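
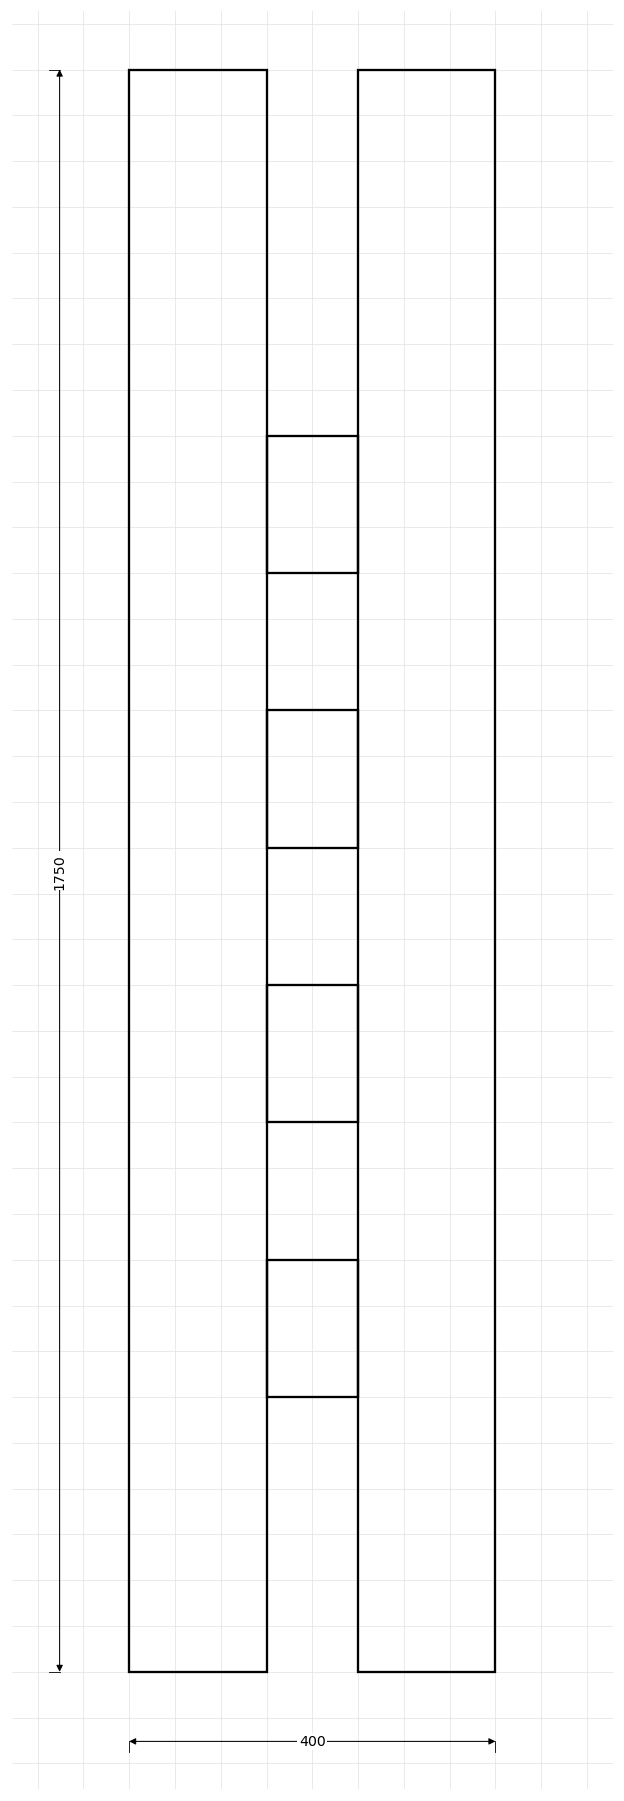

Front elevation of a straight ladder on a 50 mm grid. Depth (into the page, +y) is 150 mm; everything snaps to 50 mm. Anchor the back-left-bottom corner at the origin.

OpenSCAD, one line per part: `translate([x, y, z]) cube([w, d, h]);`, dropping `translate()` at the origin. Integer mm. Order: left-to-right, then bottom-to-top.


cube([150, 150, 1750]);
translate([150, 0, 300]) cube([100, 150, 150]);
translate([150, 0, 600]) cube([100, 150, 150]);
translate([150, 0, 900]) cube([100, 150, 150]);
translate([150, 0, 1200]) cube([100, 150, 150]);
translate([250, 0, 0]) cube([150, 150, 1750]);


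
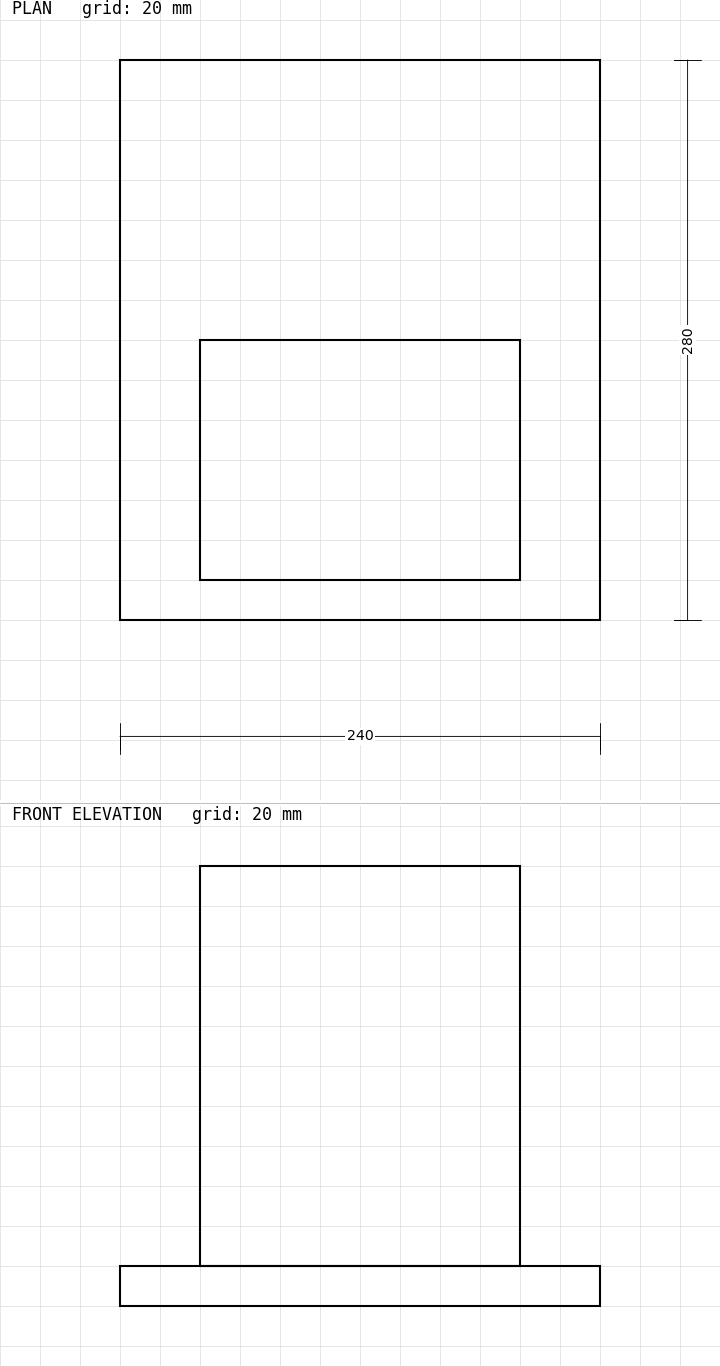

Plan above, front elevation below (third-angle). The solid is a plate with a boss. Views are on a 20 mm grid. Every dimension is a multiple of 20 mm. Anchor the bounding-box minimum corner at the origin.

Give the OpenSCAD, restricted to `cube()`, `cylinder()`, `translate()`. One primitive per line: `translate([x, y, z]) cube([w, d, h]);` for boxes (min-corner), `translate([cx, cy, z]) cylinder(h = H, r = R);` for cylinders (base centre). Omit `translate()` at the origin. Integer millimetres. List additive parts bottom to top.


cube([240, 280, 20]);
translate([40, 20, 20]) cube([160, 120, 200]);


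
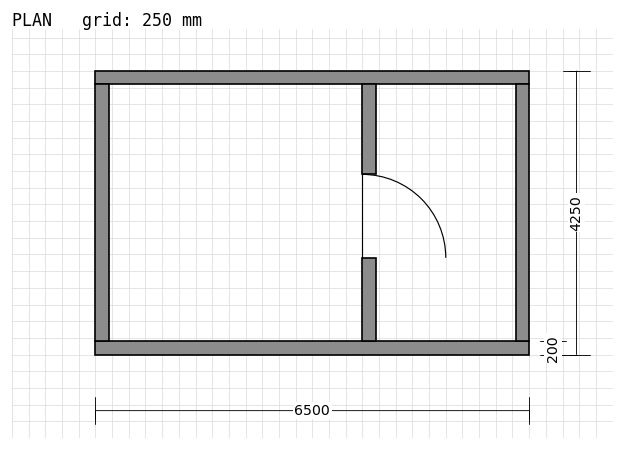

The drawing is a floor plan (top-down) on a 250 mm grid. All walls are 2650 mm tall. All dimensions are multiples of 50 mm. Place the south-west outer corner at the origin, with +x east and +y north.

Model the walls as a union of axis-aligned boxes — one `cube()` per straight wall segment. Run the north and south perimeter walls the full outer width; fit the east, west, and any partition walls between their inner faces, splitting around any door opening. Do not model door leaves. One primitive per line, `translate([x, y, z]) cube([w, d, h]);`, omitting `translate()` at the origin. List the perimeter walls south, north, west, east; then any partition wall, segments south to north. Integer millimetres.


cube([6500, 200, 2650]);
translate([0, 4050, 0]) cube([6500, 200, 2650]);
translate([0, 200, 0]) cube([200, 3850, 2650]);
translate([6300, 200, 0]) cube([200, 3850, 2650]);
translate([4000, 200, 0]) cube([200, 1250, 2650]);
translate([4000, 2700, 0]) cube([200, 1350, 2650]);


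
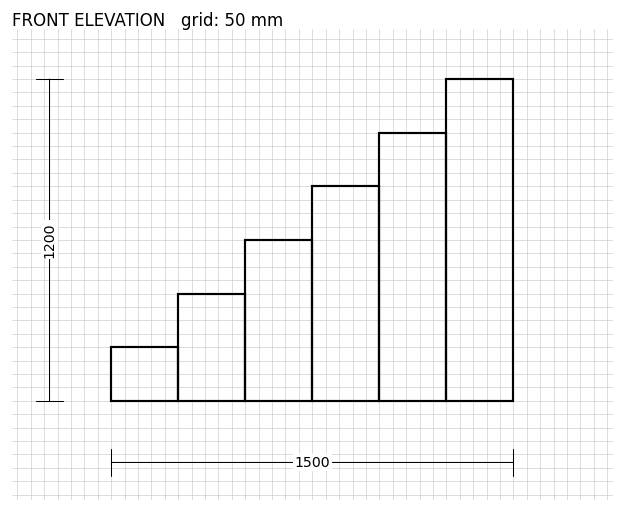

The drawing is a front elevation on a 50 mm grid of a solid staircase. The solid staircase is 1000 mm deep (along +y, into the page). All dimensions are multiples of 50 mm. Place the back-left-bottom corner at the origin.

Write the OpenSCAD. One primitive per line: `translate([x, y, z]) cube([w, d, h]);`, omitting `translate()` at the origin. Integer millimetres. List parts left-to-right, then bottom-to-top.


cube([250, 1000, 200]);
translate([250, 0, 0]) cube([250, 1000, 400]);
translate([500, 0, 0]) cube([250, 1000, 600]);
translate([750, 0, 0]) cube([250, 1000, 800]);
translate([1000, 0, 0]) cube([250, 1000, 1000]);
translate([1250, 0, 0]) cube([250, 1000, 1200]);


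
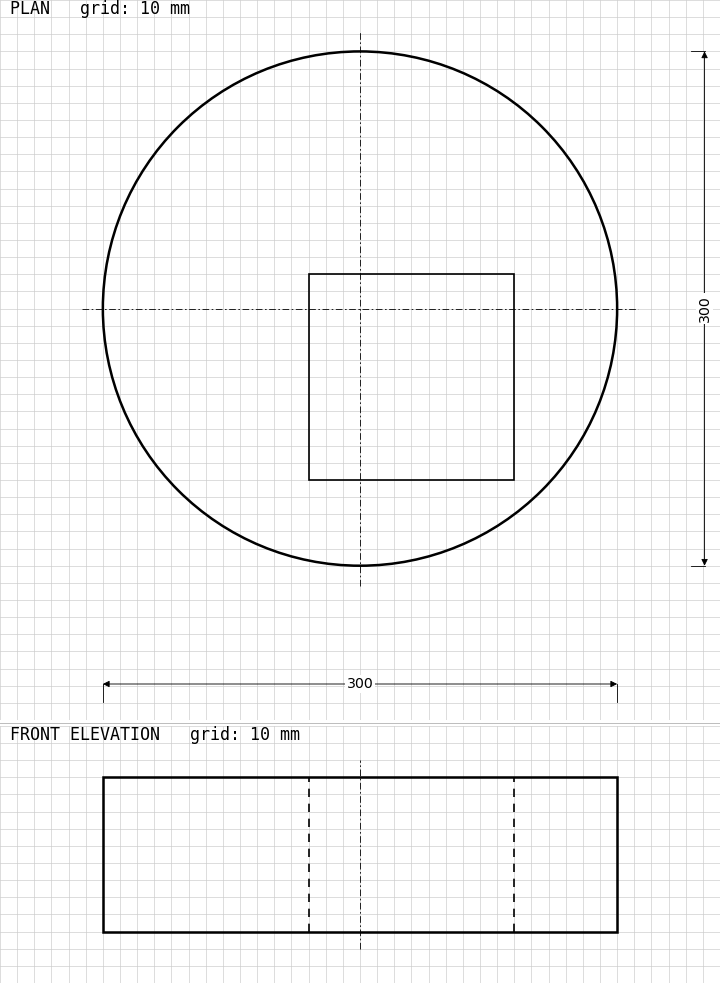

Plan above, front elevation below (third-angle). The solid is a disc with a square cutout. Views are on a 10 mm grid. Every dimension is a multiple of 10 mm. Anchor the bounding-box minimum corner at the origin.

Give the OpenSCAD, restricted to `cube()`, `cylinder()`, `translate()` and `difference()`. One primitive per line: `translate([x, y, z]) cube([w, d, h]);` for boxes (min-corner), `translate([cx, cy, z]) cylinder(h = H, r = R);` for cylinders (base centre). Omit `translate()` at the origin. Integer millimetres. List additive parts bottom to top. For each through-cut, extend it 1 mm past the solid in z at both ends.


difference() {
  translate([150, 150, 0]) cylinder(h = 90, r = 150);
  translate([120, 50, -1]) cube([120, 120, 92]);
}


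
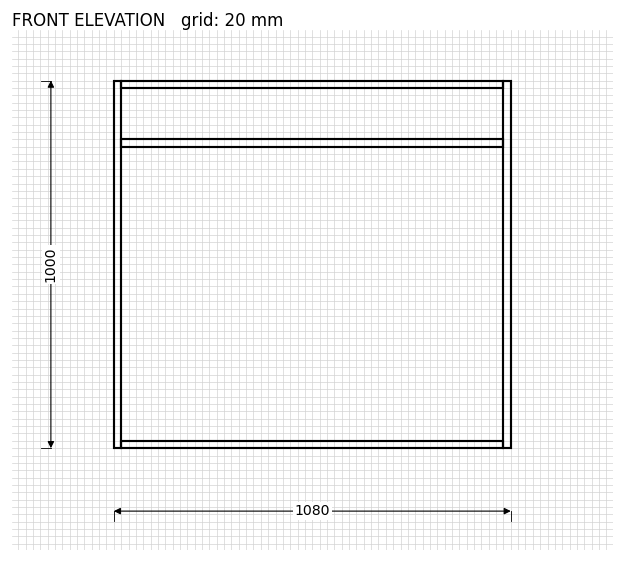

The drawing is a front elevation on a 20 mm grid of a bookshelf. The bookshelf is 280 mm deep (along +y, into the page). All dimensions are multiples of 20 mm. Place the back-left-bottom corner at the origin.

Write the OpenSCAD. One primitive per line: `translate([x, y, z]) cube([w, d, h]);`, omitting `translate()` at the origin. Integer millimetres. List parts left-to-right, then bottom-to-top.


cube([20, 280, 1000]);
translate([20, 0, 0]) cube([1040, 280, 20]);
translate([20, 0, 820]) cube([1040, 280, 20]);
translate([20, 0, 980]) cube([1040, 280, 20]);
translate([1060, 0, 0]) cube([20, 280, 1000]);


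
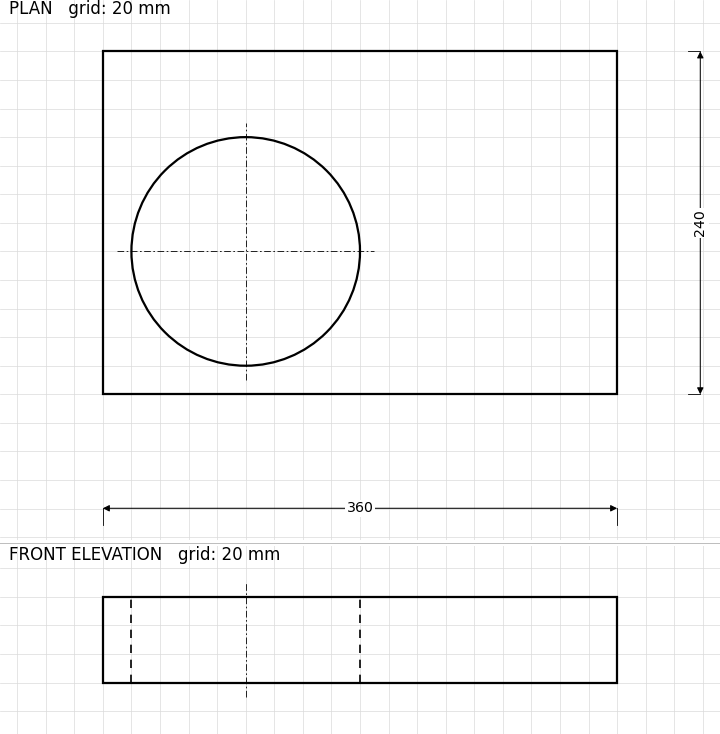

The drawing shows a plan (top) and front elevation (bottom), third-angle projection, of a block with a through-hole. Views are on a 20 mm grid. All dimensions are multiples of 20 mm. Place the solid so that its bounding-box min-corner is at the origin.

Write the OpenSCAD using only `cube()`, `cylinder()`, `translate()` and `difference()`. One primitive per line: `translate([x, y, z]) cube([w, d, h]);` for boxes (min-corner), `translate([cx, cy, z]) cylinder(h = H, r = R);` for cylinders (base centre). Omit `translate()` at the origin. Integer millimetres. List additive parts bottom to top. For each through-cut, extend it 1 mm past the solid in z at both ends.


difference() {
  cube([360, 240, 60]);
  translate([100, 100, -1]) cylinder(h = 62, r = 80);
}


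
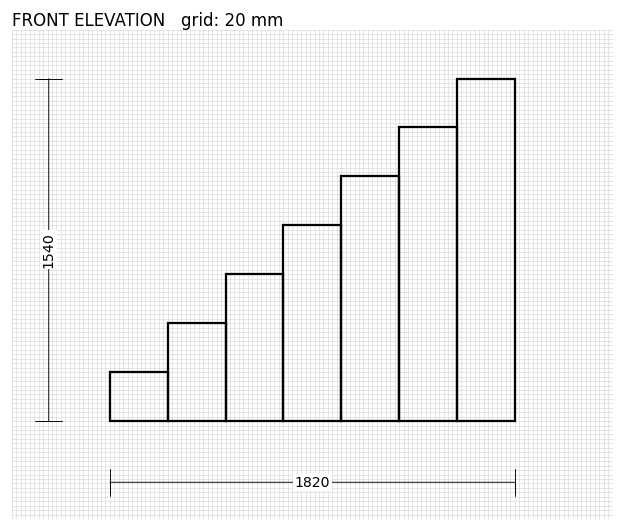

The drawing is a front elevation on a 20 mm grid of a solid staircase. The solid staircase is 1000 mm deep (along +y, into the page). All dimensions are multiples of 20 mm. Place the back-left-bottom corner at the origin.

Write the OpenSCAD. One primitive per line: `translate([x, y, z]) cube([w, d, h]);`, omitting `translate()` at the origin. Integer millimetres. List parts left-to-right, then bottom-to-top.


cube([260, 1000, 220]);
translate([260, 0, 0]) cube([260, 1000, 440]);
translate([520, 0, 0]) cube([260, 1000, 660]);
translate([780, 0, 0]) cube([260, 1000, 880]);
translate([1040, 0, 0]) cube([260, 1000, 1100]);
translate([1300, 0, 0]) cube([260, 1000, 1320]);
translate([1560, 0, 0]) cube([260, 1000, 1540]);


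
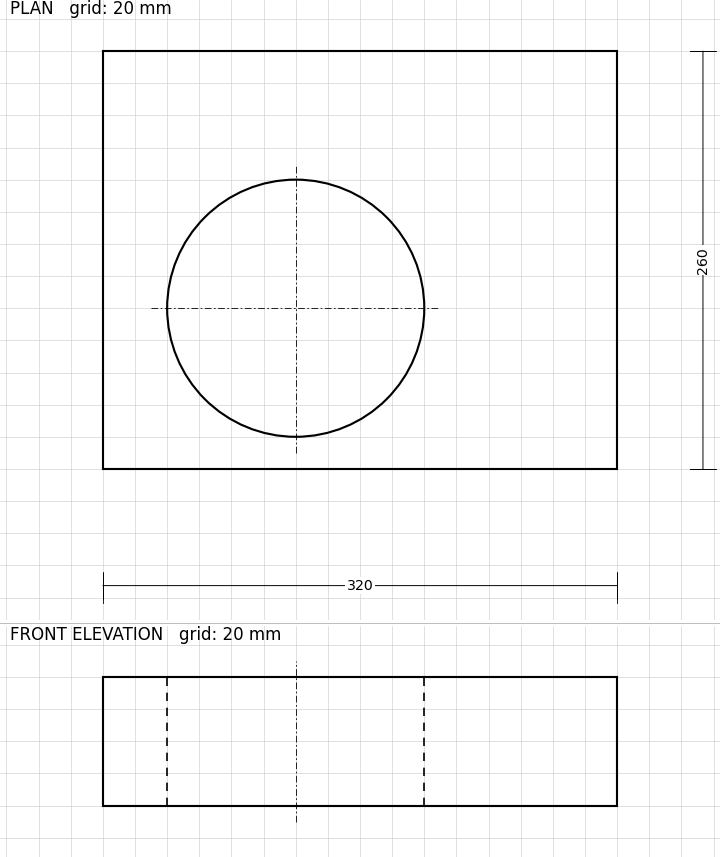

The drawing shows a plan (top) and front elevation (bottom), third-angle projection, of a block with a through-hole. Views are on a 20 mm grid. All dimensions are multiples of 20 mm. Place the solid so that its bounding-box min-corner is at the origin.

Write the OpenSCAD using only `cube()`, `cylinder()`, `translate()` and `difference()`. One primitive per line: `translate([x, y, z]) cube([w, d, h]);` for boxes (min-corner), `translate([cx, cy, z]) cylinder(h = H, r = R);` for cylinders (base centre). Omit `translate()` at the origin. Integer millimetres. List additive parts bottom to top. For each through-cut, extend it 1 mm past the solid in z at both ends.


difference() {
  cube([320, 260, 80]);
  translate([120, 100, -1]) cylinder(h = 82, r = 80);
}


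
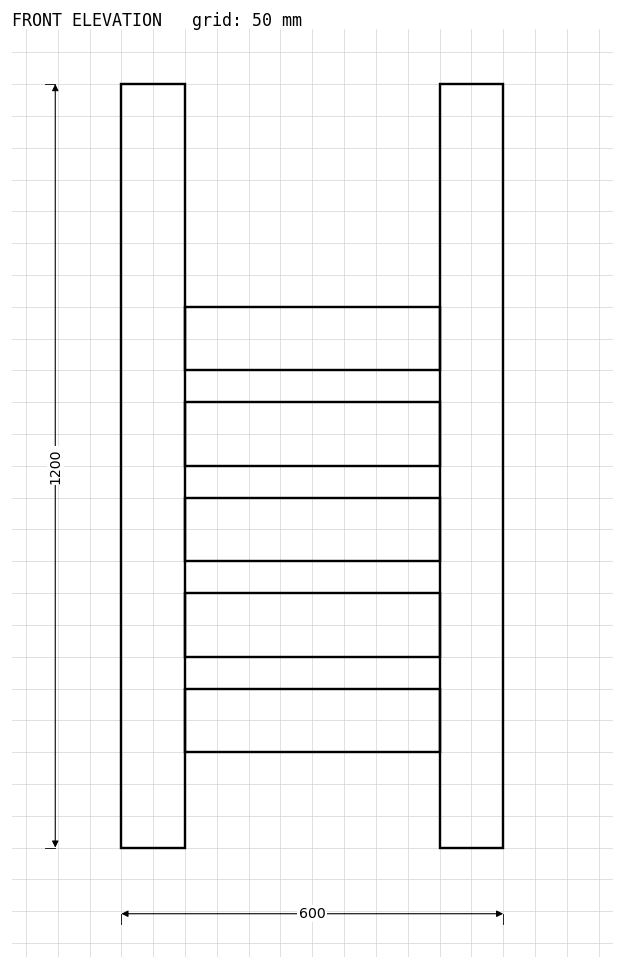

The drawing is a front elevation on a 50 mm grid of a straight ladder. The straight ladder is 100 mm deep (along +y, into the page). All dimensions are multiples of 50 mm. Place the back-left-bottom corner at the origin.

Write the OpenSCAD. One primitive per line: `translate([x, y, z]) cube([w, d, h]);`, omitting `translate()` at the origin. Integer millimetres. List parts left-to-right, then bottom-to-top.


cube([100, 100, 1200]);
translate([100, 0, 150]) cube([400, 100, 100]);
translate([100, 0, 300]) cube([400, 100, 100]);
translate([100, 0, 450]) cube([400, 100, 100]);
translate([100, 0, 600]) cube([400, 100, 100]);
translate([100, 0, 750]) cube([400, 100, 100]);
translate([500, 0, 0]) cube([100, 100, 1200]);


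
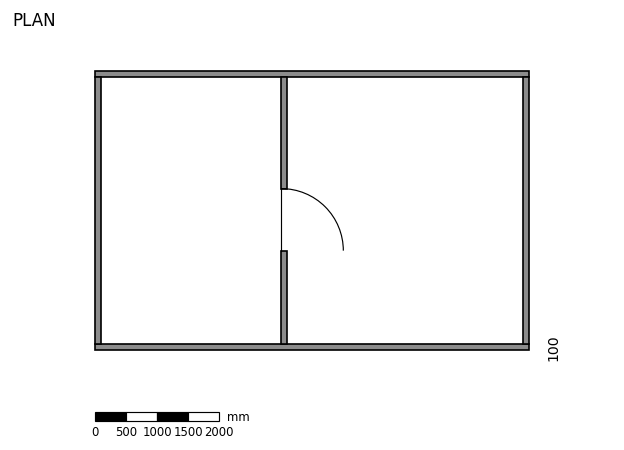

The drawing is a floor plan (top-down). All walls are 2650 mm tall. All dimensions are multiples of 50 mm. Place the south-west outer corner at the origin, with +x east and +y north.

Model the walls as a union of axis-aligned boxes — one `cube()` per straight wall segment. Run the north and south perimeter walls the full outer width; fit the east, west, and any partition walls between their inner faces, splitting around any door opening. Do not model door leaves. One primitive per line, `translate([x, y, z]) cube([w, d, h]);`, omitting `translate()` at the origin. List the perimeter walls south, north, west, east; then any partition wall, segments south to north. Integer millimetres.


cube([7000, 100, 2650]);
translate([0, 4400, 0]) cube([7000, 100, 2650]);
translate([0, 100, 0]) cube([100, 4300, 2650]);
translate([6900, 100, 0]) cube([100, 4300, 2650]);
translate([3000, 100, 0]) cube([100, 1500, 2650]);
translate([3000, 2600, 0]) cube([100, 1800, 2650]);


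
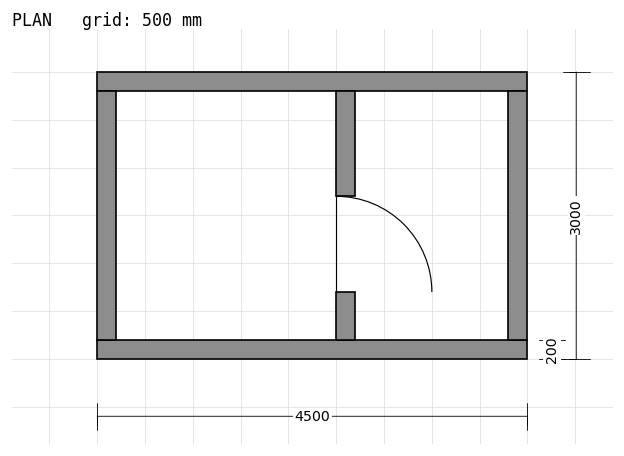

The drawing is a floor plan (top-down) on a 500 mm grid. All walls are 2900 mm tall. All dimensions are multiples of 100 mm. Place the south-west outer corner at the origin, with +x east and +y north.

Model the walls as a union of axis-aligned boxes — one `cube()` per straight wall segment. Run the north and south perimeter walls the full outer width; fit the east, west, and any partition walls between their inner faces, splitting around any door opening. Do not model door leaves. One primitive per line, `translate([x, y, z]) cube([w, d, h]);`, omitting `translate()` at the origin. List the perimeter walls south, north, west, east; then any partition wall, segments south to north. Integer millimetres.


cube([4500, 200, 2900]);
translate([0, 2800, 0]) cube([4500, 200, 2900]);
translate([0, 200, 0]) cube([200, 2600, 2900]);
translate([4300, 200, 0]) cube([200, 2600, 2900]);
translate([2500, 200, 0]) cube([200, 500, 2900]);
translate([2500, 1700, 0]) cube([200, 1100, 2900]);


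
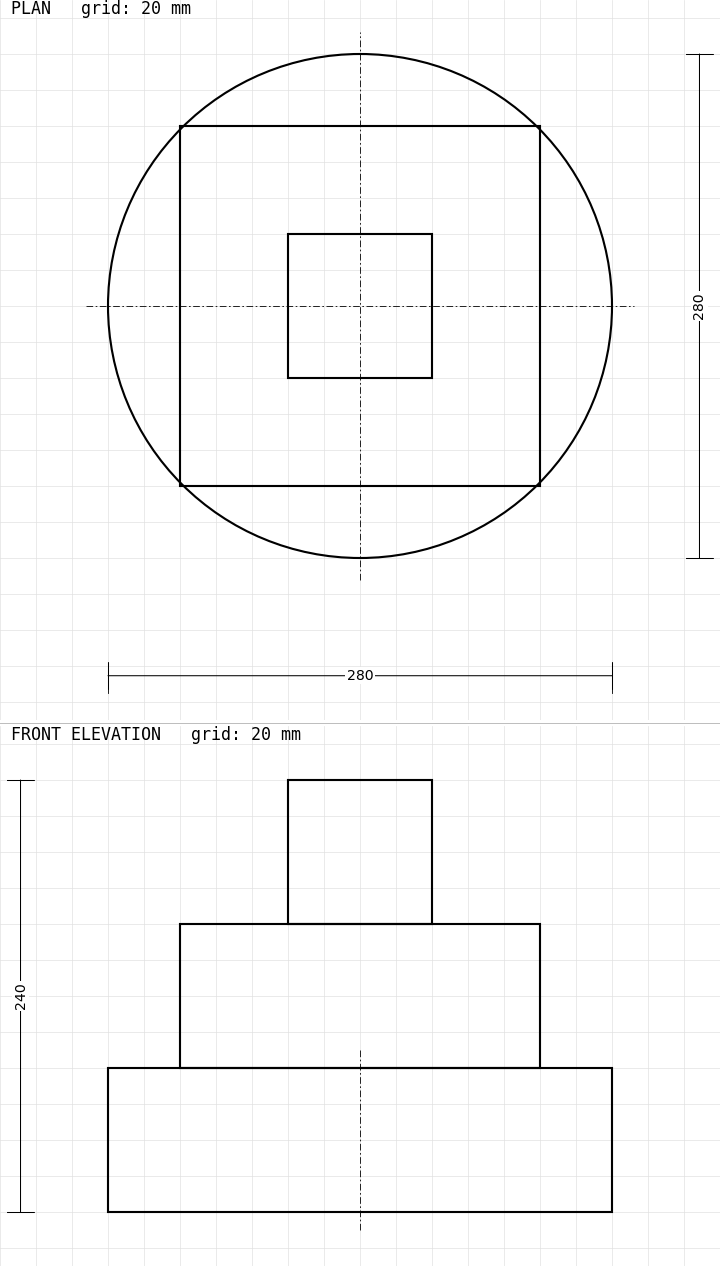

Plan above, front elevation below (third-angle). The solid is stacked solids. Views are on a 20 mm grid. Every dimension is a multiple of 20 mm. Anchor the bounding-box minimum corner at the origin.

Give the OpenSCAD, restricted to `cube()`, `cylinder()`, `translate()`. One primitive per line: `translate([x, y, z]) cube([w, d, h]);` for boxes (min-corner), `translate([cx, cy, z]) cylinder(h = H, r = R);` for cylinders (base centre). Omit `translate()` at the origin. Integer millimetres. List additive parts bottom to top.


translate([140, 140, 0]) cylinder(h = 80, r = 140);
translate([40, 40, 80]) cube([200, 200, 80]);
translate([100, 100, 160]) cube([80, 80, 80]);


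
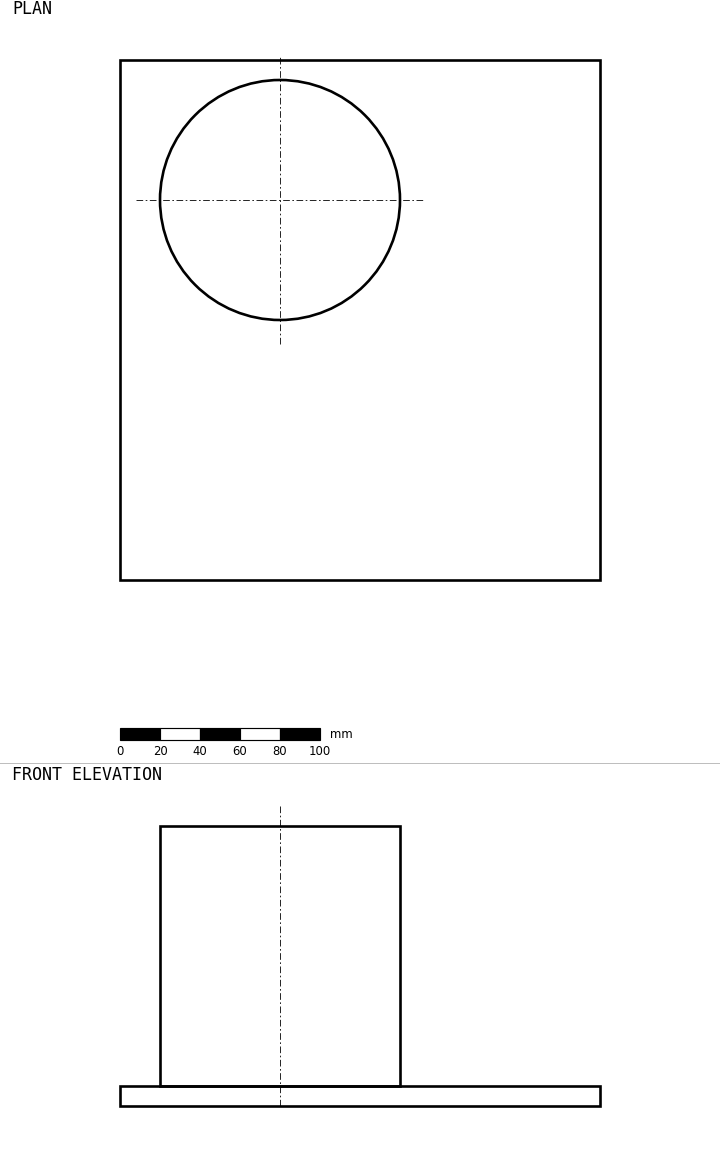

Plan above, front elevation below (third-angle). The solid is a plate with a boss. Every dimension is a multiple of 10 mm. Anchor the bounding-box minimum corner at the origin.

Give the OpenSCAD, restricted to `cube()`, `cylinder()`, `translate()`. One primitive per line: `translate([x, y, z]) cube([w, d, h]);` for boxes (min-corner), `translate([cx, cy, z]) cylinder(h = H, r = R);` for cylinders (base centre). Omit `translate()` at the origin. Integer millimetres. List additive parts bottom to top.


cube([240, 260, 10]);
translate([80, 190, 10]) cylinder(h = 130, r = 60);


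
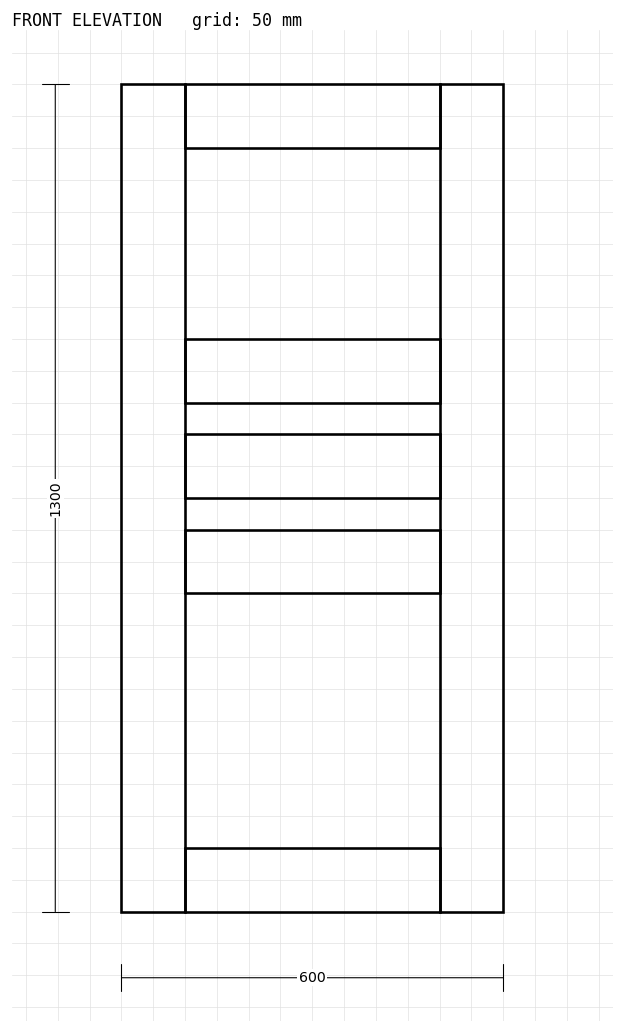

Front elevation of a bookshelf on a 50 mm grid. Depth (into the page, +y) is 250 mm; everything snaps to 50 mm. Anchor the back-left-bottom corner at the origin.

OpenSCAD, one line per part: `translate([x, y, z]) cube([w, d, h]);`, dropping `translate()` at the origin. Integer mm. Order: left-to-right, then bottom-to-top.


cube([100, 250, 1300]);
translate([100, 0, 0]) cube([400, 250, 100]);
translate([100, 0, 500]) cube([400, 250, 100]);
translate([100, 0, 650]) cube([400, 250, 100]);
translate([100, 0, 800]) cube([400, 250, 100]);
translate([100, 0, 1200]) cube([400, 250, 100]);
translate([500, 0, 0]) cube([100, 250, 1300]);


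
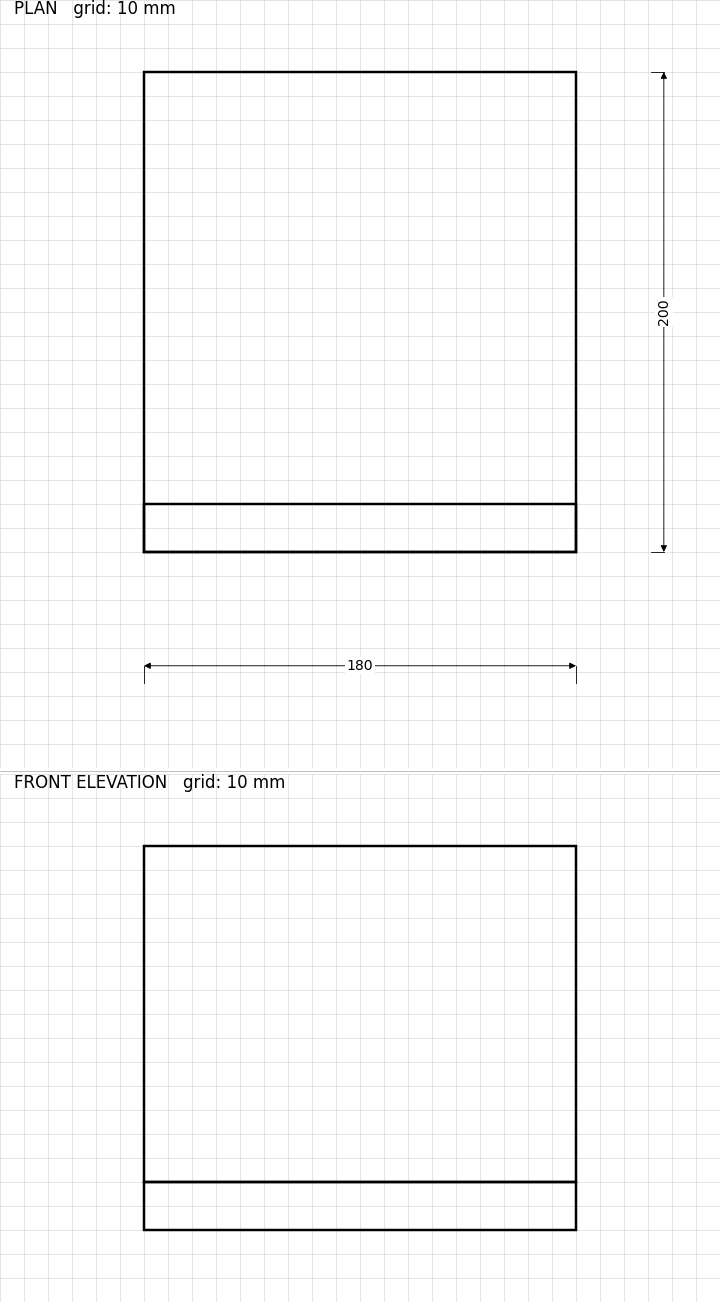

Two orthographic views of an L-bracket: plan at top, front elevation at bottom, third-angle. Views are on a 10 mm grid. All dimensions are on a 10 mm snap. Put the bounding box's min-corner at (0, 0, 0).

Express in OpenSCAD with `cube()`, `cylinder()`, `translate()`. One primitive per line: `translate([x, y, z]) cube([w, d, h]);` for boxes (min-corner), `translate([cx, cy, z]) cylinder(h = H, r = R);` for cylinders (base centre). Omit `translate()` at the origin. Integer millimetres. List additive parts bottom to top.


cube([180, 200, 20]);
translate([0, 0, 20]) cube([180, 20, 140]);


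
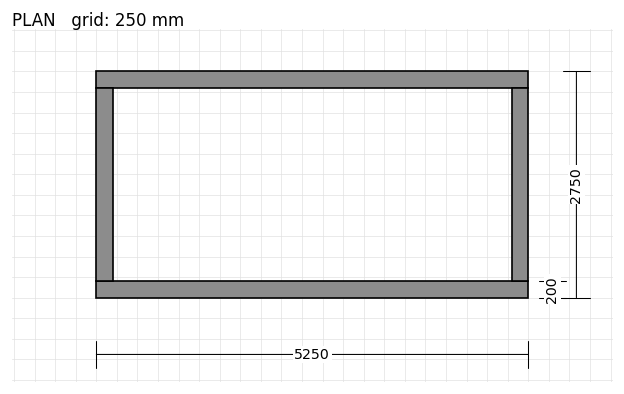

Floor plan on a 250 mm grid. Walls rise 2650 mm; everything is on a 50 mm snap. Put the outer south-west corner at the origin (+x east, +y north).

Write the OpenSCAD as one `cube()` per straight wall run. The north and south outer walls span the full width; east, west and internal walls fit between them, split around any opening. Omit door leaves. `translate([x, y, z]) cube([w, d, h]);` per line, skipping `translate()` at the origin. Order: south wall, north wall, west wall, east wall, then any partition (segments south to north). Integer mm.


cube([5250, 200, 2650]);
translate([0, 2550, 0]) cube([5250, 200, 2650]);
translate([0, 200, 0]) cube([200, 2350, 2650]);
translate([5050, 200, 0]) cube([200, 2350, 2650]);


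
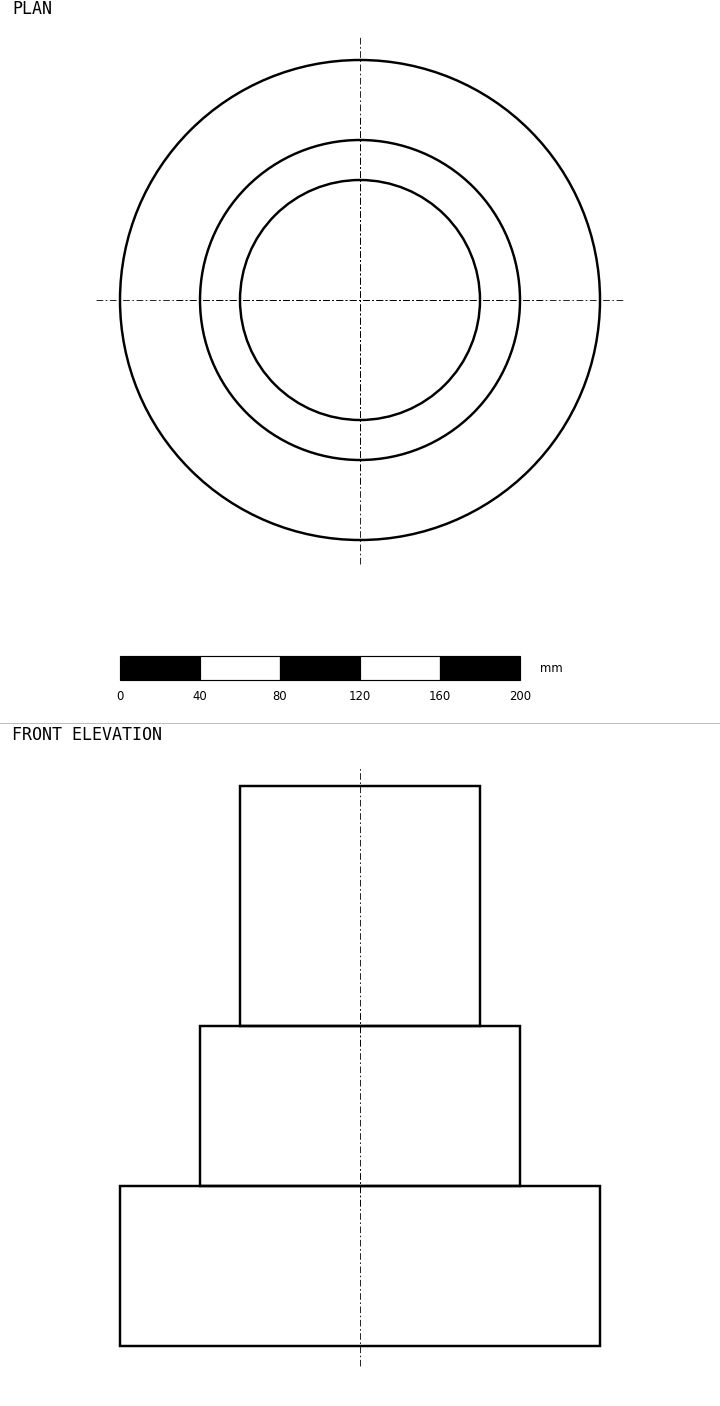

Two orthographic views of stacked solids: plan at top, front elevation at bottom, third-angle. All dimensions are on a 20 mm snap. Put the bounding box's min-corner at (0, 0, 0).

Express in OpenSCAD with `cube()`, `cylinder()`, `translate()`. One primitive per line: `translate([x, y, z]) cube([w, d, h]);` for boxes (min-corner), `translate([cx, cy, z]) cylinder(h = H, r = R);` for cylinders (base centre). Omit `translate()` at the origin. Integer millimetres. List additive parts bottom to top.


translate([120, 120, 0]) cylinder(h = 80, r = 120);
translate([120, 120, 80]) cylinder(h = 80, r = 80);
translate([120, 120, 160]) cylinder(h = 120, r = 60);


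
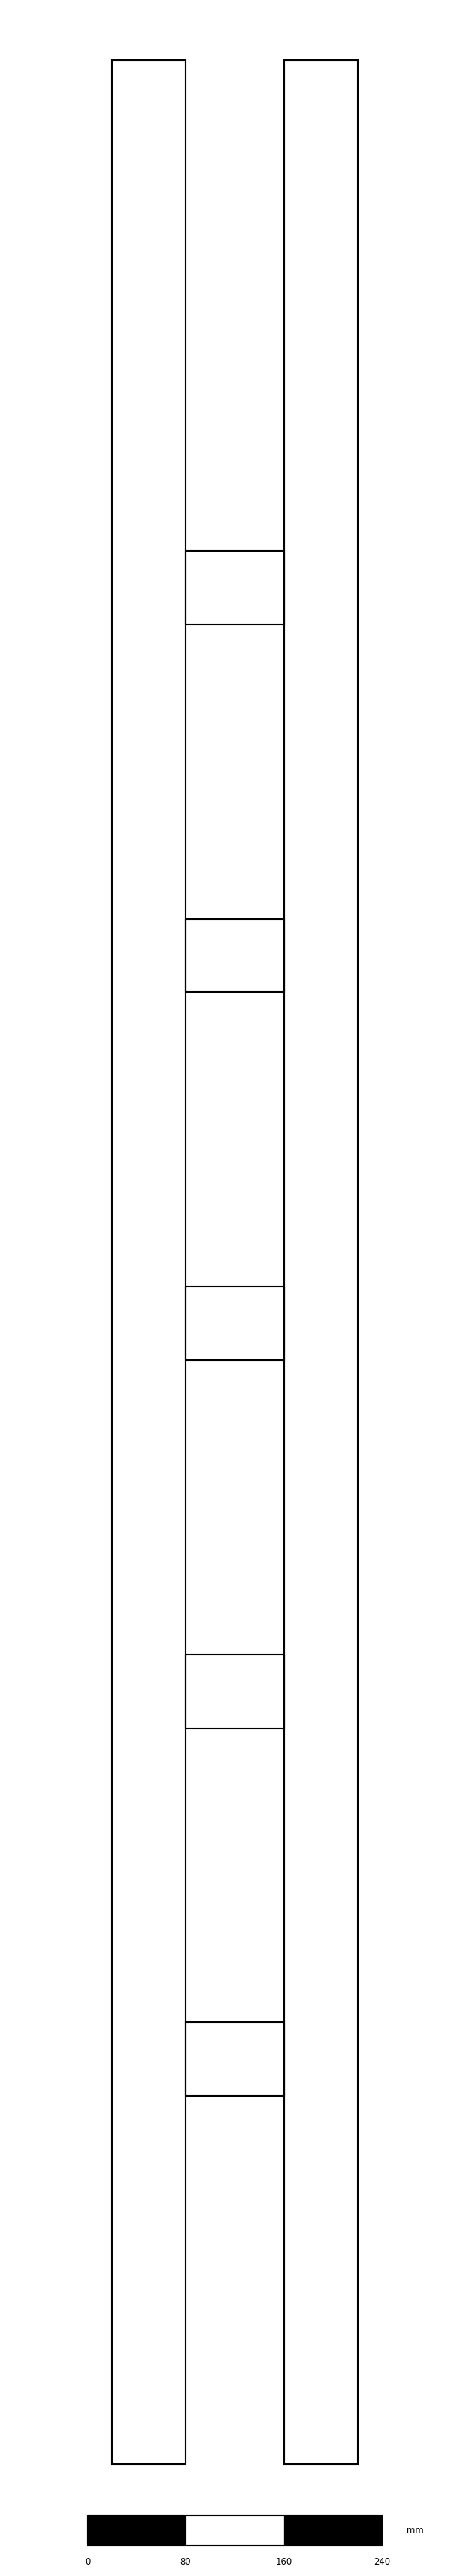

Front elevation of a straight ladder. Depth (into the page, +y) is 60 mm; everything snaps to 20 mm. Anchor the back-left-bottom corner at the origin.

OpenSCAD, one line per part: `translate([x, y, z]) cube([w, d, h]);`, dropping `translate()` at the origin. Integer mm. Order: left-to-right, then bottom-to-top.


cube([60, 60, 1960]);
translate([60, 0, 300]) cube([80, 60, 60]);
translate([60, 0, 600]) cube([80, 60, 60]);
translate([60, 0, 900]) cube([80, 60, 60]);
translate([60, 0, 1200]) cube([80, 60, 60]);
translate([60, 0, 1500]) cube([80, 60, 60]);
translate([140, 0, 0]) cube([60, 60, 1960]);


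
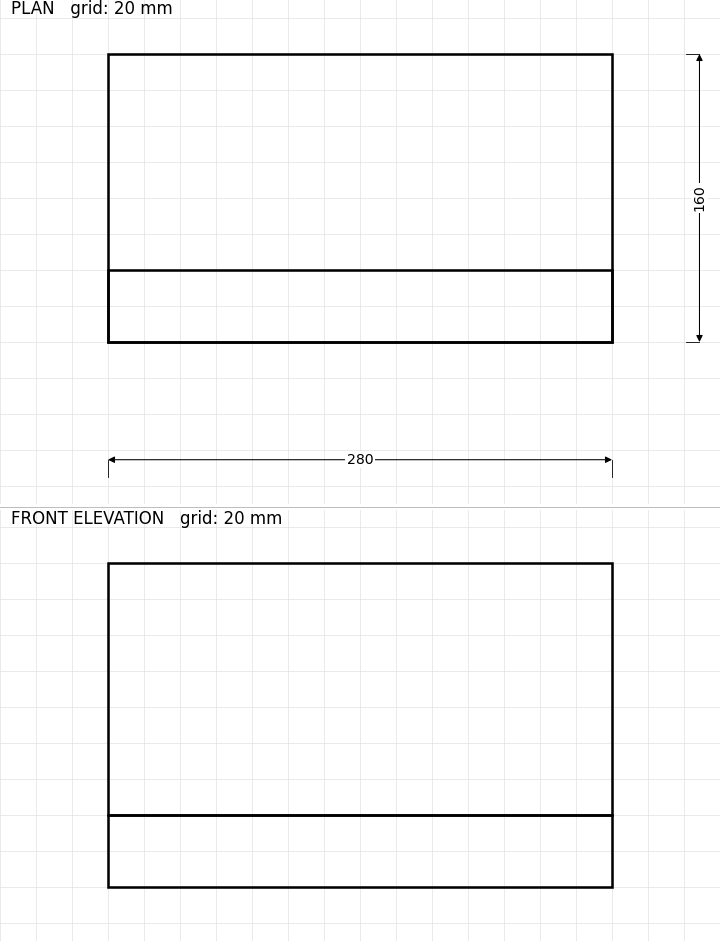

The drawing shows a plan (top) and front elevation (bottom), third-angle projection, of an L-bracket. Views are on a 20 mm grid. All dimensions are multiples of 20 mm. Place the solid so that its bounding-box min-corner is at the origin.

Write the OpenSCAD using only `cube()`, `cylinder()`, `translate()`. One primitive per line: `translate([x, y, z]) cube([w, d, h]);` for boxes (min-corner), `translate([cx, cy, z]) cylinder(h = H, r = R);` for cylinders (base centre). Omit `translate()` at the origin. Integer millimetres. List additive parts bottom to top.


cube([280, 160, 40]);
translate([0, 0, 40]) cube([280, 40, 140]);


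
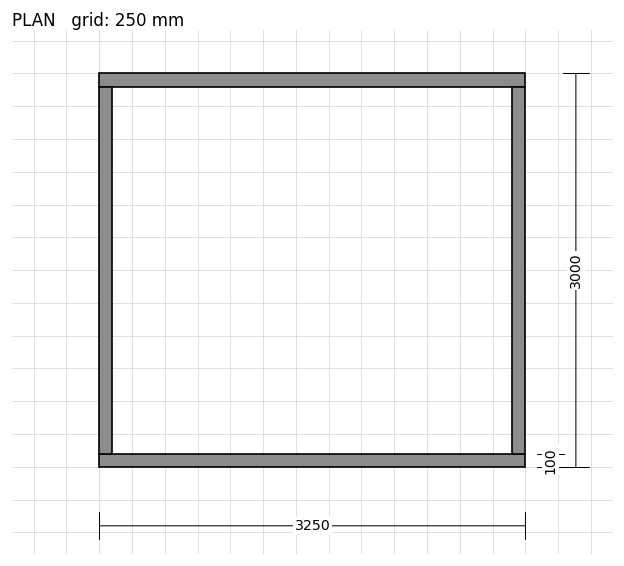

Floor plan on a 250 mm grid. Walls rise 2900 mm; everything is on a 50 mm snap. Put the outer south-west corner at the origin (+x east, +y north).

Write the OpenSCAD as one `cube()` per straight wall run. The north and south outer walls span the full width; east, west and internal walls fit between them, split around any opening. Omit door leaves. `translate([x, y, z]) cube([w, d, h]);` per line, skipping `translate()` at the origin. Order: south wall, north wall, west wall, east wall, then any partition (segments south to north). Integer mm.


cube([3250, 100, 2900]);
translate([0, 2900, 0]) cube([3250, 100, 2900]);
translate([0, 100, 0]) cube([100, 2800, 2900]);
translate([3150, 100, 0]) cube([100, 2800, 2900]);


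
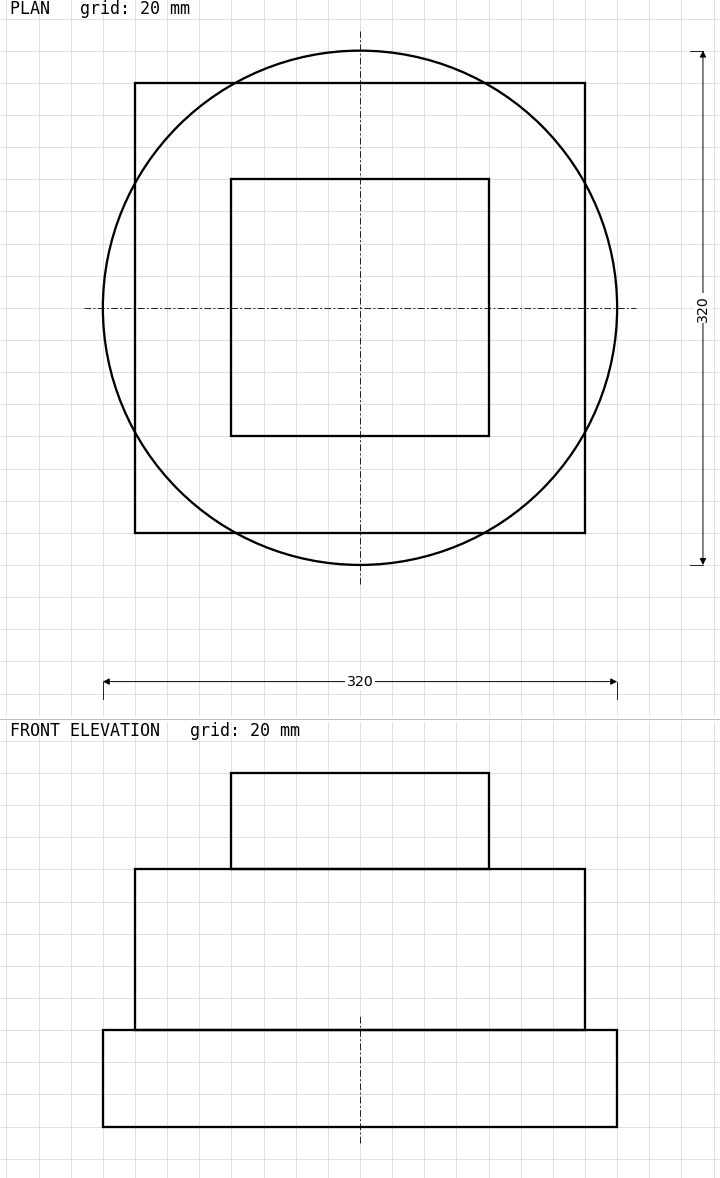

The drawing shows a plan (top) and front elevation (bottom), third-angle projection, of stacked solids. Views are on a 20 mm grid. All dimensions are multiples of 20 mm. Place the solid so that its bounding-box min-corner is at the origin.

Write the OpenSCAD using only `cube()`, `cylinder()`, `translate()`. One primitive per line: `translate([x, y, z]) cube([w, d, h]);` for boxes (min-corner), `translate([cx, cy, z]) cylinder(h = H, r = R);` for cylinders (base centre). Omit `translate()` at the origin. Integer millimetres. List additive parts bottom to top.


translate([160, 160, 0]) cylinder(h = 60, r = 160);
translate([20, 20, 60]) cube([280, 280, 100]);
translate([80, 80, 160]) cube([160, 160, 60]);


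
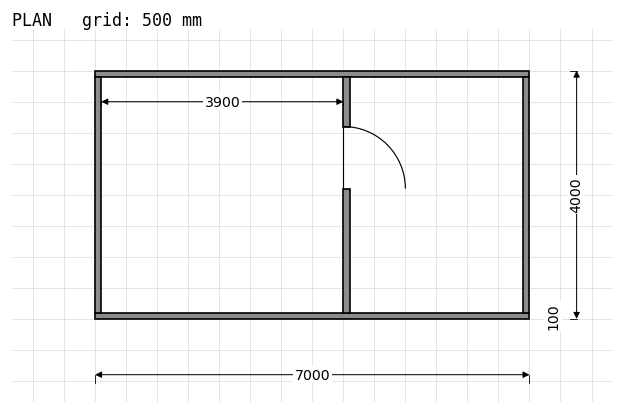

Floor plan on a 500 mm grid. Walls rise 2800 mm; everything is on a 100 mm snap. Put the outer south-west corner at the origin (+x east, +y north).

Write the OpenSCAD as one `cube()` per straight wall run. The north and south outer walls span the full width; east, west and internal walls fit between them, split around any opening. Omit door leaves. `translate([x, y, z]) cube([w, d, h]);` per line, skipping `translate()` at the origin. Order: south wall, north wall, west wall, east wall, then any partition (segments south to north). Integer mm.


cube([7000, 100, 2800]);
translate([0, 3900, 0]) cube([7000, 100, 2800]);
translate([0, 100, 0]) cube([100, 3800, 2800]);
translate([6900, 100, 0]) cube([100, 3800, 2800]);
translate([4000, 100, 0]) cube([100, 2000, 2800]);
translate([4000, 3100, 0]) cube([100, 800, 2800]);


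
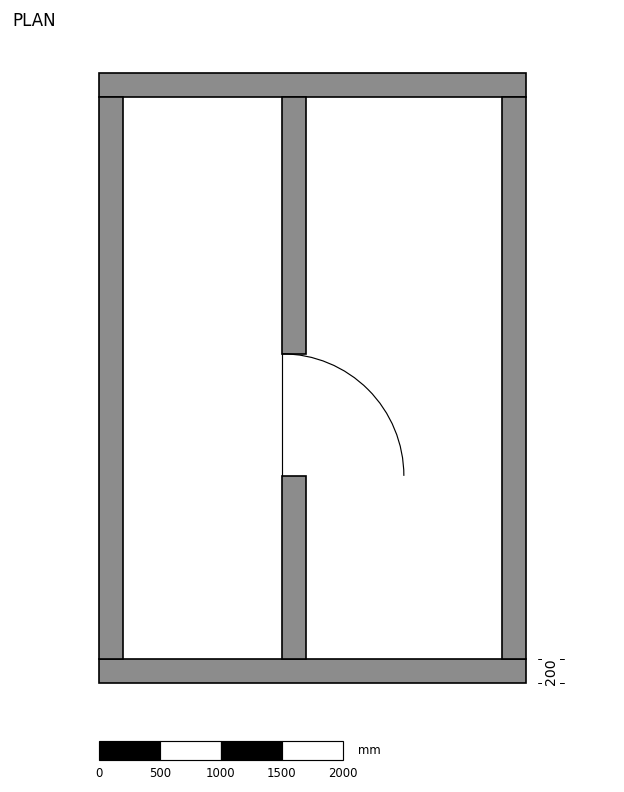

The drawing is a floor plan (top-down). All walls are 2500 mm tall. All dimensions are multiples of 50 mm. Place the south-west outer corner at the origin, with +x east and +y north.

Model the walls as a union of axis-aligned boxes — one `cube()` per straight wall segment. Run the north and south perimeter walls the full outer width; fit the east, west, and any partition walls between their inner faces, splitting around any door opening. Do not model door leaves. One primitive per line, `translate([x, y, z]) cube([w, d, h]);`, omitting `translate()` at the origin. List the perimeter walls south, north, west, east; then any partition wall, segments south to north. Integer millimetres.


cube([3500, 200, 2500]);
translate([0, 4800, 0]) cube([3500, 200, 2500]);
translate([0, 200, 0]) cube([200, 4600, 2500]);
translate([3300, 200, 0]) cube([200, 4600, 2500]);
translate([1500, 200, 0]) cube([200, 1500, 2500]);
translate([1500, 2700, 0]) cube([200, 2100, 2500]);


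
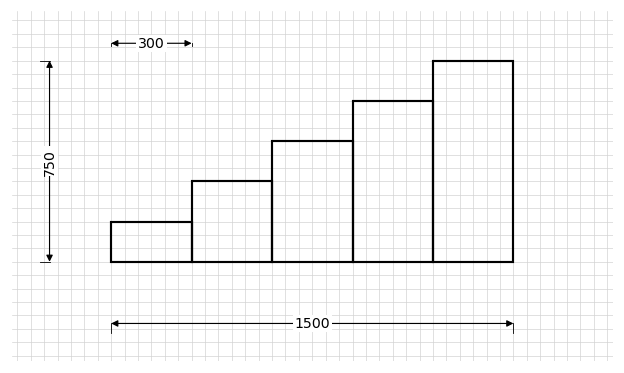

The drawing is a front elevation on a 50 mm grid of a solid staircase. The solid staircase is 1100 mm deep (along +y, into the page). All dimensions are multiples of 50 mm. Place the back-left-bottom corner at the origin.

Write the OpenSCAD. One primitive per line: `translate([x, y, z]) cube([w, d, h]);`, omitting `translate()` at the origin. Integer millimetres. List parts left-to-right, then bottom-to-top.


cube([300, 1100, 150]);
translate([300, 0, 0]) cube([300, 1100, 300]);
translate([600, 0, 0]) cube([300, 1100, 450]);
translate([900, 0, 0]) cube([300, 1100, 600]);
translate([1200, 0, 0]) cube([300, 1100, 750]);


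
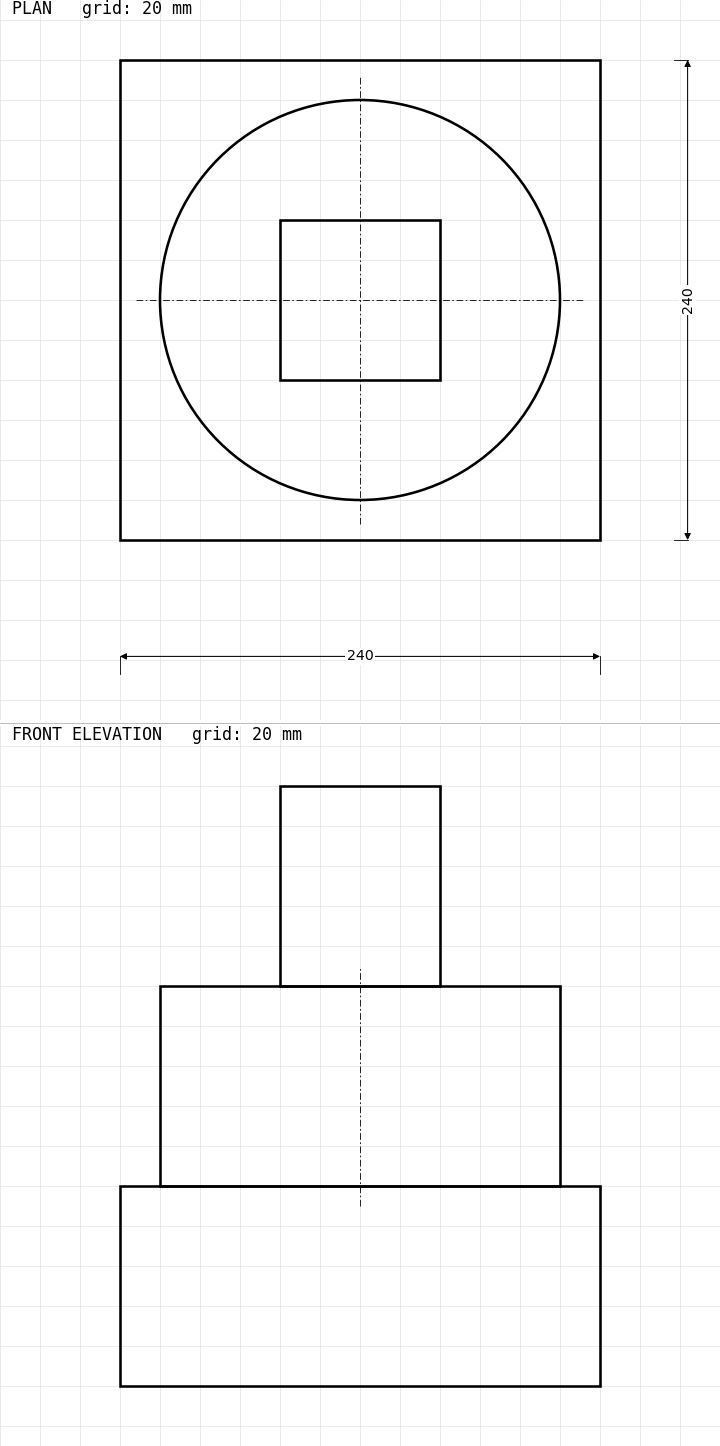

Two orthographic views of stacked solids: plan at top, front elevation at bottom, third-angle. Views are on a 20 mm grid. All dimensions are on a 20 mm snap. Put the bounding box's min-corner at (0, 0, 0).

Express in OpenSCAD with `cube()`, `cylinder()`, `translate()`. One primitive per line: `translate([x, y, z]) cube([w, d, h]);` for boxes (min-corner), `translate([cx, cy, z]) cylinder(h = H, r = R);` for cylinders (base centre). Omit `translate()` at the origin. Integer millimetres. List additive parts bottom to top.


cube([240, 240, 100]);
translate([120, 120, 100]) cylinder(h = 100, r = 100);
translate([80, 80, 200]) cube([80, 80, 100]);


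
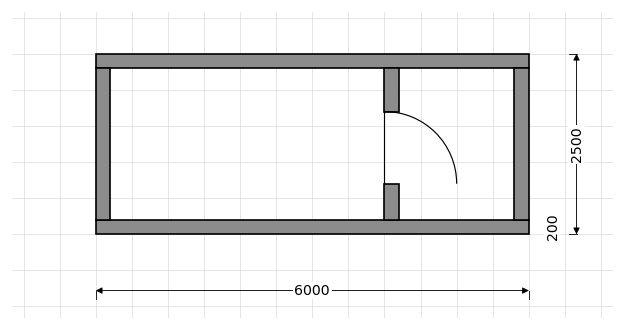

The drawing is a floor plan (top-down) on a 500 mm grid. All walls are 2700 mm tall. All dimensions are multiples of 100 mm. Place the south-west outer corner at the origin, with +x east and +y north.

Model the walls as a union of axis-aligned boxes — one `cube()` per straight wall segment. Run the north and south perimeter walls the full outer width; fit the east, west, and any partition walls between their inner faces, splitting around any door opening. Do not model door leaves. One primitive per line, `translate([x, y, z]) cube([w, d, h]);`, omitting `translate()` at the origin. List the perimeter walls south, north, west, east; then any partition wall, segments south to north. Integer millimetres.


cube([6000, 200, 2700]);
translate([0, 2300, 0]) cube([6000, 200, 2700]);
translate([0, 200, 0]) cube([200, 2100, 2700]);
translate([5800, 200, 0]) cube([200, 2100, 2700]);
translate([4000, 200, 0]) cube([200, 500, 2700]);
translate([4000, 1700, 0]) cube([200, 600, 2700]);


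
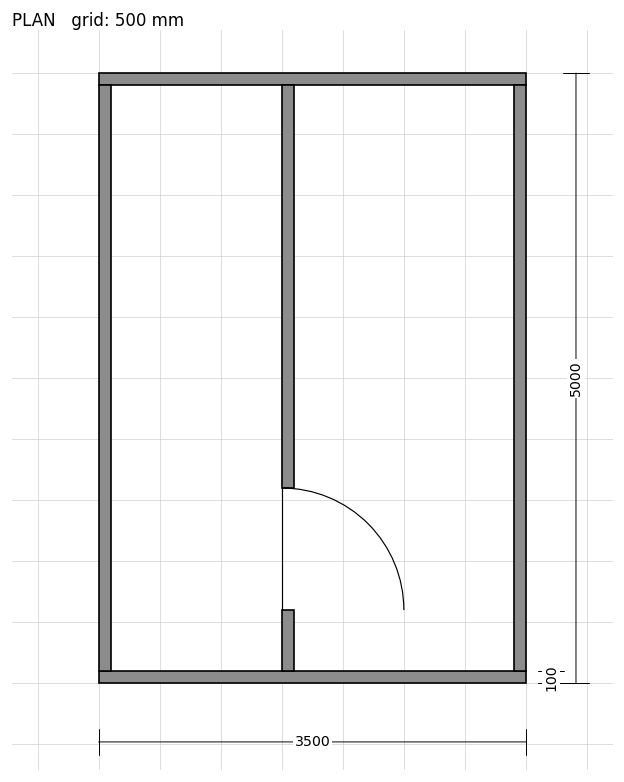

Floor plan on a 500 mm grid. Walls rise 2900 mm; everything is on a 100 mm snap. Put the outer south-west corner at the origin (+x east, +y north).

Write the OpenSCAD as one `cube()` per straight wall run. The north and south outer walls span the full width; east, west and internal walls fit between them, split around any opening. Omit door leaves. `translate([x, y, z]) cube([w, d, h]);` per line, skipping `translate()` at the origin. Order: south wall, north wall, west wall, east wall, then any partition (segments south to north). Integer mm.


cube([3500, 100, 2900]);
translate([0, 4900, 0]) cube([3500, 100, 2900]);
translate([0, 100, 0]) cube([100, 4800, 2900]);
translate([3400, 100, 0]) cube([100, 4800, 2900]);
translate([1500, 100, 0]) cube([100, 500, 2900]);
translate([1500, 1600, 0]) cube([100, 3300, 2900]);


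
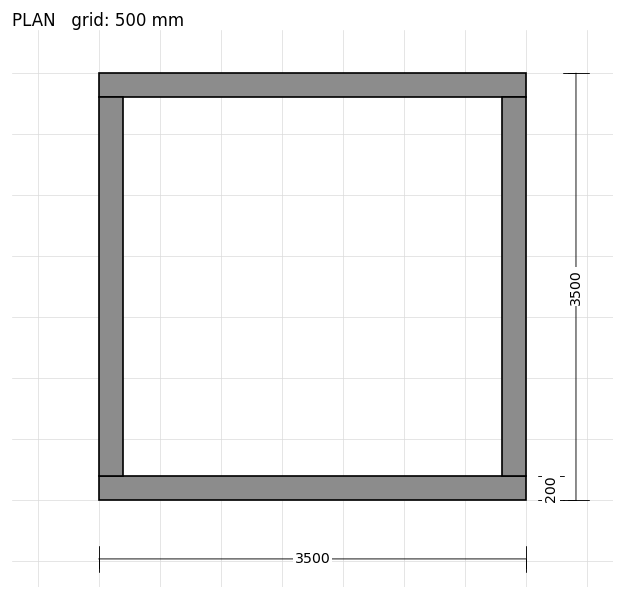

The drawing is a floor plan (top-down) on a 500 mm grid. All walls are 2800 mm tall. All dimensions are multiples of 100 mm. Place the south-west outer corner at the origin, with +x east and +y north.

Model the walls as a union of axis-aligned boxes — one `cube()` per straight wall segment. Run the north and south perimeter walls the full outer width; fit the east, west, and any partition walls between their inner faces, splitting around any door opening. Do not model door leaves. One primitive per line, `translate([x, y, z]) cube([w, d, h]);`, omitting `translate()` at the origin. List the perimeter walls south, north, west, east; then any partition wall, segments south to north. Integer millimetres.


cube([3500, 200, 2800]);
translate([0, 3300, 0]) cube([3500, 200, 2800]);
translate([0, 200, 0]) cube([200, 3100, 2800]);
translate([3300, 200, 0]) cube([200, 3100, 2800]);


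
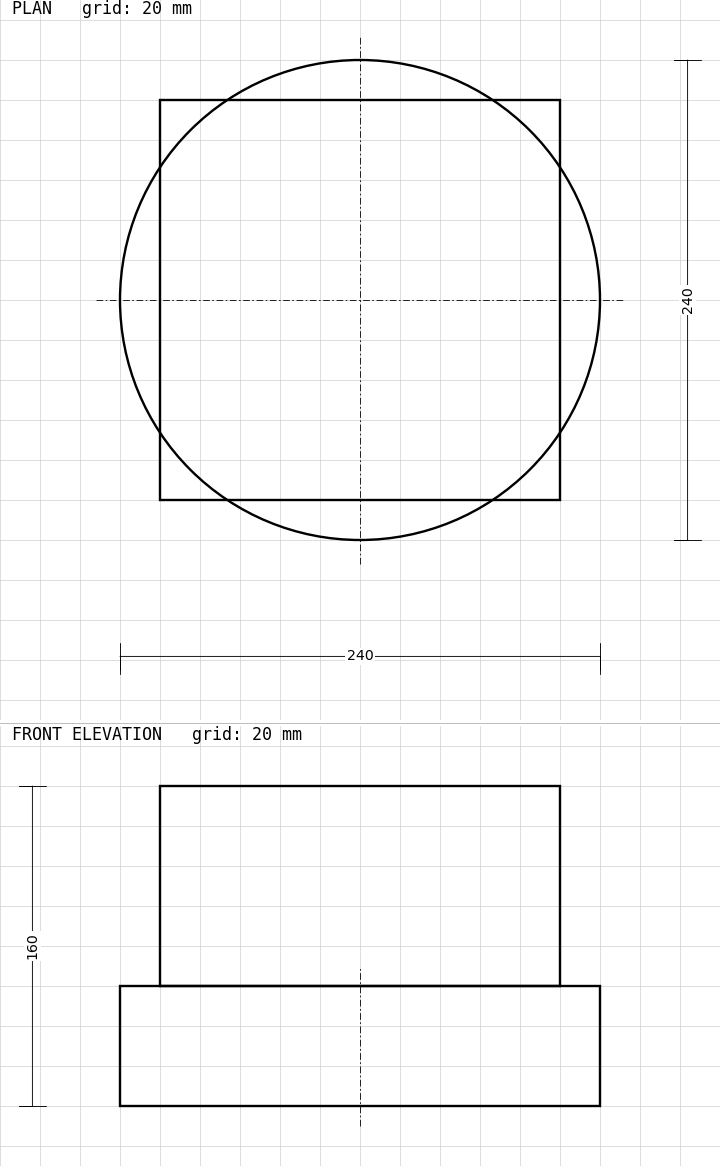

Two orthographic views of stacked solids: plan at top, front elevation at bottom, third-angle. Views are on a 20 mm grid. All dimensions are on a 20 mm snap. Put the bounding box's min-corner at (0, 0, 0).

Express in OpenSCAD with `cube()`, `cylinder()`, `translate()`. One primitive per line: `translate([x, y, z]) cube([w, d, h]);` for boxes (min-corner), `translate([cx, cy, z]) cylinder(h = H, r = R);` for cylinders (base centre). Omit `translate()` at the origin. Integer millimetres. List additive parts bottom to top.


translate([120, 120, 0]) cylinder(h = 60, r = 120);
translate([20, 20, 60]) cube([200, 200, 100]);


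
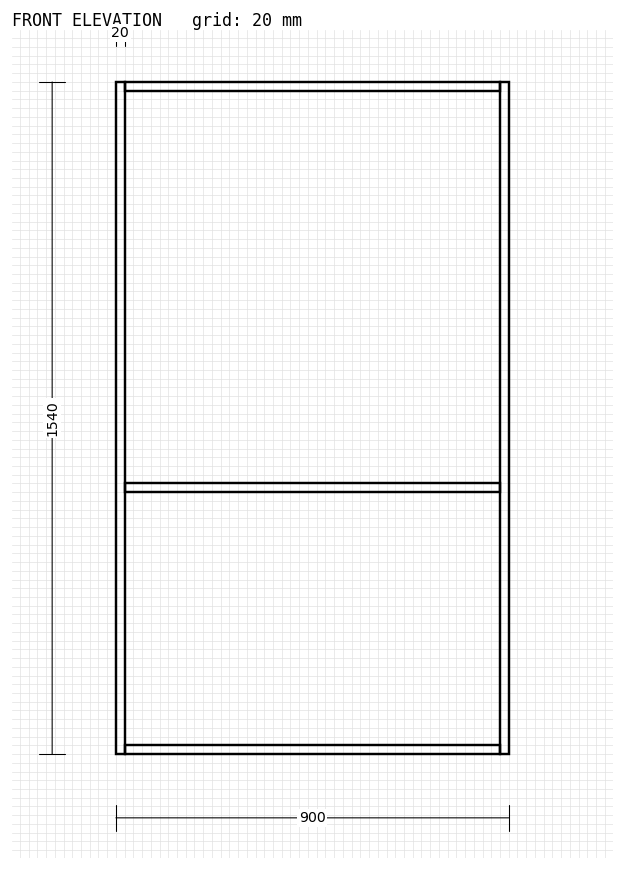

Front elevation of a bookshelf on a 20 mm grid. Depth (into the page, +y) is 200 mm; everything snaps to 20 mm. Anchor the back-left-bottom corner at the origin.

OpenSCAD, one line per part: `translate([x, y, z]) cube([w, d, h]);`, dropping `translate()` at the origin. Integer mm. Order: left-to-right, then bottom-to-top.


cube([20, 200, 1540]);
translate([20, 0, 0]) cube([860, 200, 20]);
translate([20, 0, 600]) cube([860, 200, 20]);
translate([20, 0, 1520]) cube([860, 200, 20]);
translate([880, 0, 0]) cube([20, 200, 1540]);


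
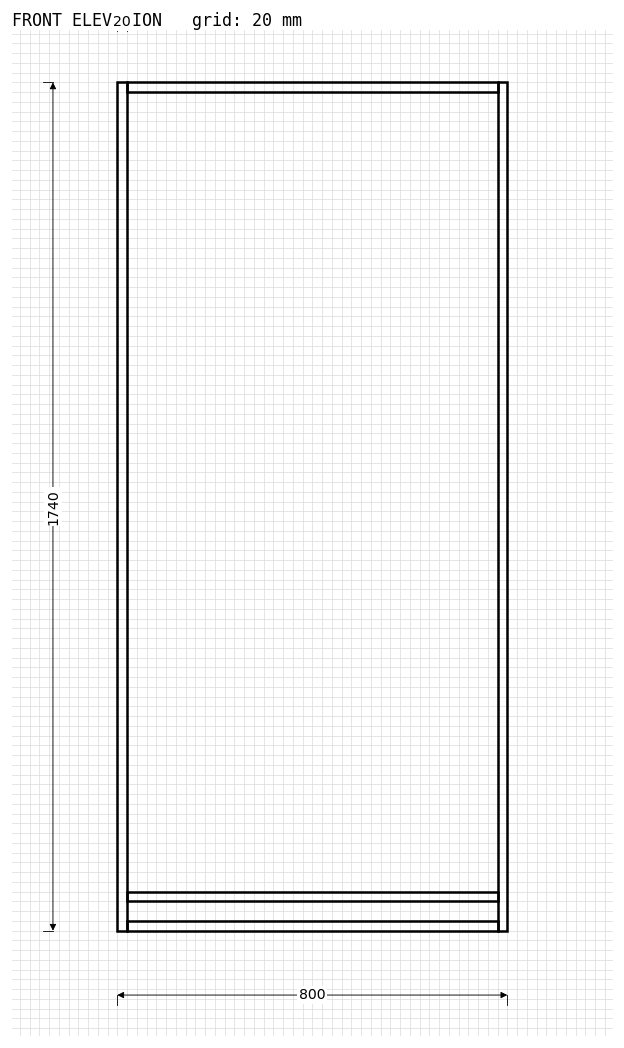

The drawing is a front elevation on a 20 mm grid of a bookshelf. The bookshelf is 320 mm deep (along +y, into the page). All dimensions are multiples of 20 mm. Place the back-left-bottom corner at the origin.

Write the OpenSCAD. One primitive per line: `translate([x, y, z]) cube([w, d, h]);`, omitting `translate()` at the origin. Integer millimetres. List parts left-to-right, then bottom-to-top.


cube([20, 320, 1740]);
translate([20, 0, 0]) cube([760, 320, 20]);
translate([20, 0, 60]) cube([760, 320, 20]);
translate([20, 0, 1720]) cube([760, 320, 20]);
translate([780, 0, 0]) cube([20, 320, 1740]);


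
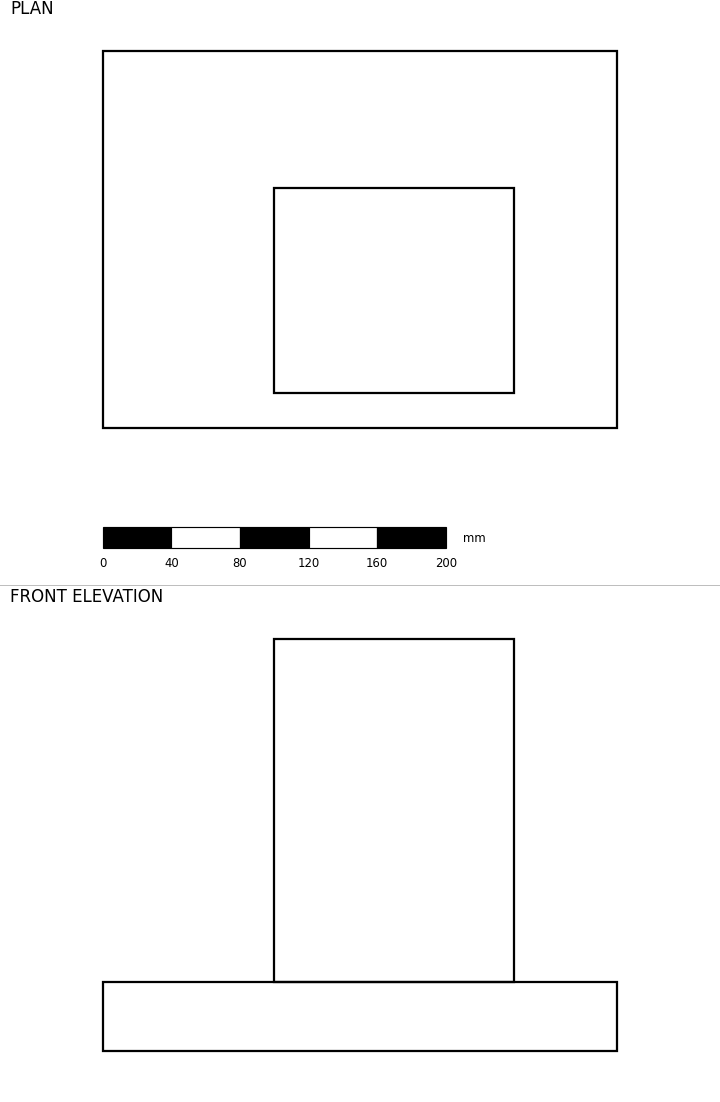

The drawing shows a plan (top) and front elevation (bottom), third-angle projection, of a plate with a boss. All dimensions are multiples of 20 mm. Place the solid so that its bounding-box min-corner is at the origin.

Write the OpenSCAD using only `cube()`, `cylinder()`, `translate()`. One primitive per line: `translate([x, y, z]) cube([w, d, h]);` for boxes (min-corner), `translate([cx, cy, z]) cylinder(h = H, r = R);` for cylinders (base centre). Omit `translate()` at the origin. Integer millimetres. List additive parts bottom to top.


cube([300, 220, 40]);
translate([100, 20, 40]) cube([140, 120, 200]);


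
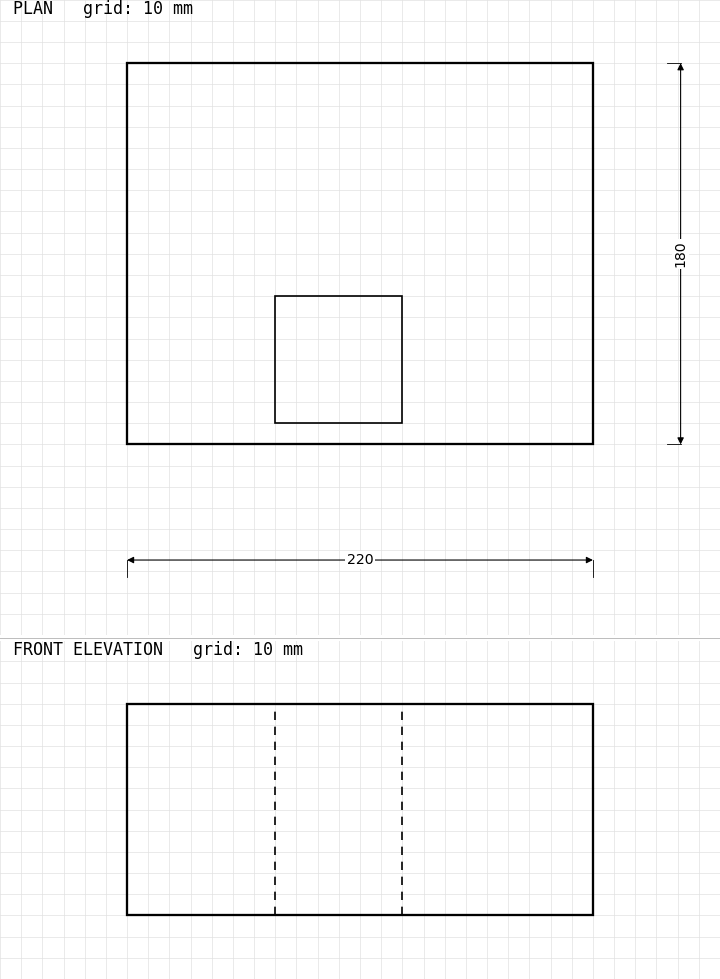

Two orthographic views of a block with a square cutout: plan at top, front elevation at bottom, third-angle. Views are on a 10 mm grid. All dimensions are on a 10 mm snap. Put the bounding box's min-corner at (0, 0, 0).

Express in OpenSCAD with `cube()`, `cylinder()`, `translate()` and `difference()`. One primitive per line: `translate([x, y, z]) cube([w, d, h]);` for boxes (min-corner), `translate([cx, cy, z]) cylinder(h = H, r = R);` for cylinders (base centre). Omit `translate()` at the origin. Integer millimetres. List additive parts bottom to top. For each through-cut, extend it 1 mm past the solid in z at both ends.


difference() {
  cube([220, 180, 100]);
  translate([70, 10, -1]) cube([60, 60, 102]);
}


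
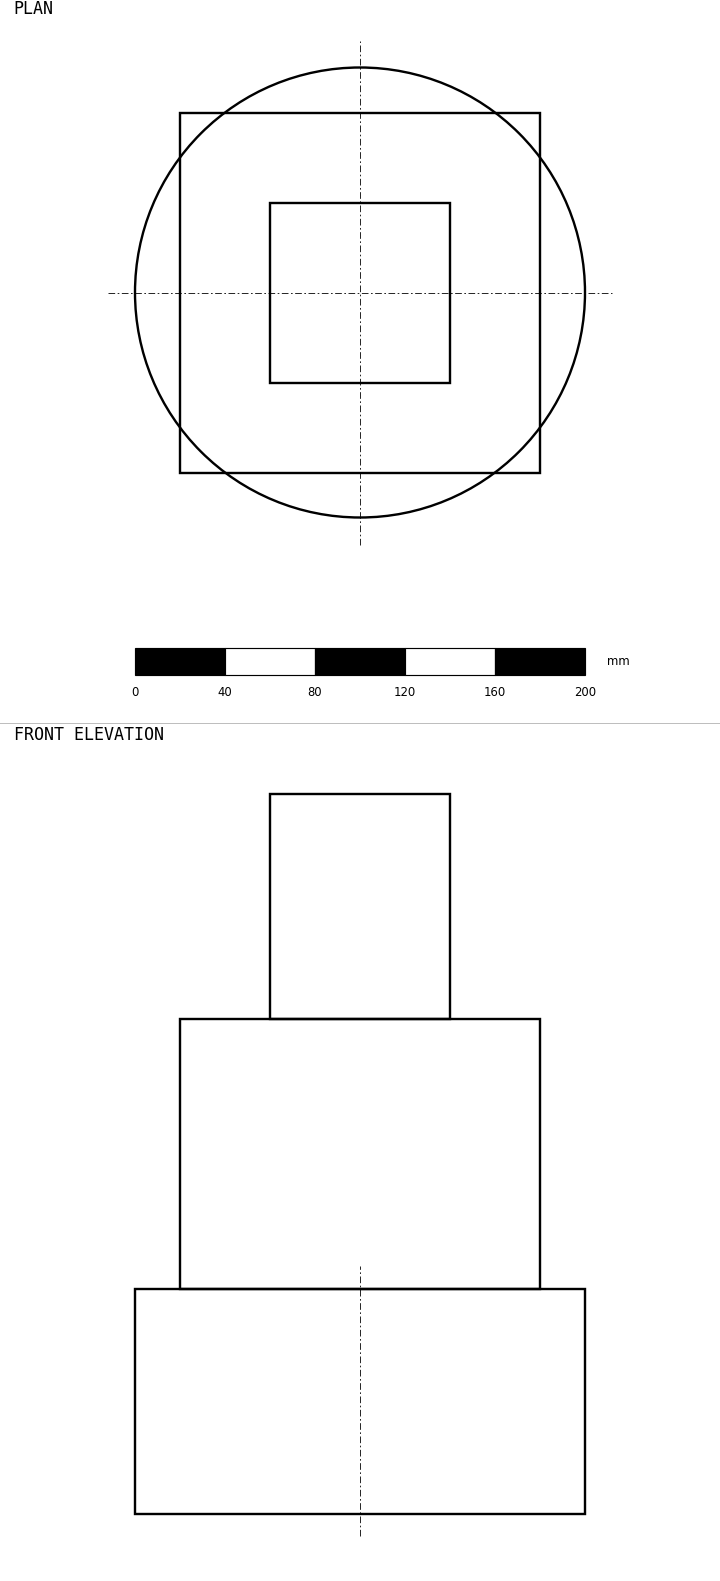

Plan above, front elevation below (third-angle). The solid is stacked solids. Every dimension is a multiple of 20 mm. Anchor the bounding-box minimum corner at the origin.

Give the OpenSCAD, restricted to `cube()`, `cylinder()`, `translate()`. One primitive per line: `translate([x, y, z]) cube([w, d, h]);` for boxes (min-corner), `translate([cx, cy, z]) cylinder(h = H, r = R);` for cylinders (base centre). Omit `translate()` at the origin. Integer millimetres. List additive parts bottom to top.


translate([100, 100, 0]) cylinder(h = 100, r = 100);
translate([20, 20, 100]) cube([160, 160, 120]);
translate([60, 60, 220]) cube([80, 80, 100]);
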